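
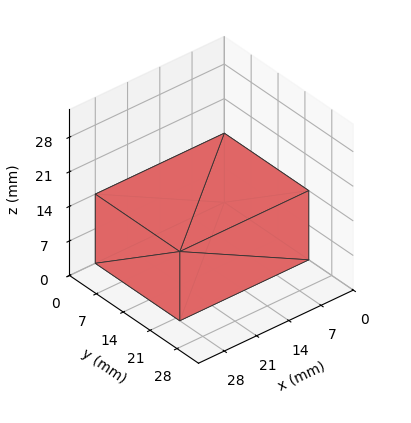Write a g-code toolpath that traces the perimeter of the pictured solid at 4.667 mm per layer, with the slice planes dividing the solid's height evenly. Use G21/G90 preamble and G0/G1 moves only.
Reading the render: the shape is a rectangular box, roughly 28 × 22 mm footprint and 14 mm tall (dimensions read to the nearest mm from the axis ticks). For the g-code, the solid's height is divided into equal slices at the stated Δz and each level perimeter traced with G1 moves after a G0 lift.

; perimeter-only toolpath
G21 ; units = mm
G90 ; absolute positioning
G28 ; home
; layer 1
G0 Z4.667
G0 X0.000 Y0.000
G1 X28.000 Y0.000
G1 X28.000 Y22.000
G1 X0.000 Y22.000
G1 X0.000 Y0.000
; layer 2
G0 Z9.333
G0 X0.000 Y0.000
G1 X28.000 Y0.000
G1 X28.000 Y22.000
G1 X0.000 Y22.000
G1 X0.000 Y0.000
; layer 3
G0 Z14.000
G0 X0.000 Y0.000
G1 X28.000 Y0.000
G1 X28.000 Y22.000
G1 X0.000 Y22.000
G1 X0.000 Y0.000
M2 ; end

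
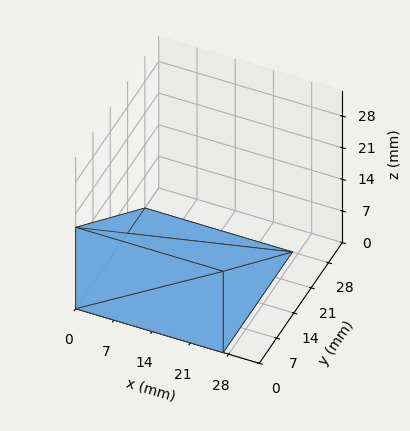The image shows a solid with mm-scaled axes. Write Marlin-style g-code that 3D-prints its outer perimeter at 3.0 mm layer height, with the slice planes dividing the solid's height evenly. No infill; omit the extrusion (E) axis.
Reading the render: the shape is a wedge (ramp): 27 × 28 mm base, rising to 18 mm along the y=0 edge and sloping linearly to z=0 at y=28 (dimensions read to the nearest mm from the axis ticks). For the g-code, the solid's height is divided into equal slices at the stated Δz and each level perimeter traced with G1 moves after a G0 lift.

; perimeter-only toolpath
G21 ; units = mm
G90 ; absolute positioning
G28 ; home
; layer 1
G0 Z3.0
G0 X0.0 Y0.0
G1 X27.0 Y0.0
G1 X27.0 Y23.3
G1 X0.0 Y23.3
G1 X0.0 Y0.0
; layer 2
G0 Z6.0
G0 X0.0 Y0.0
G1 X27.0 Y0.0
G1 X27.0 Y18.7
G1 X0.0 Y18.7
G1 X0.0 Y0.0
; layer 3
G0 Z9.0
G0 X0.0 Y0.0
G1 X27.0 Y0.0
G1 X27.0 Y14.0
G1 X0.0 Y14.0
G1 X0.0 Y0.0
; layer 4
G0 Z12.0
G0 X0.0 Y0.0
G1 X27.0 Y0.0
G1 X27.0 Y9.3
G1 X0.0 Y9.3
G1 X0.0 Y0.0
; layer 5
G0 Z15.0
G0 X0.0 Y0.0
G1 X27.0 Y0.0
G1 X27.0 Y4.7
G1 X0.0 Y4.7
G1 X0.0 Y0.0
M2 ; end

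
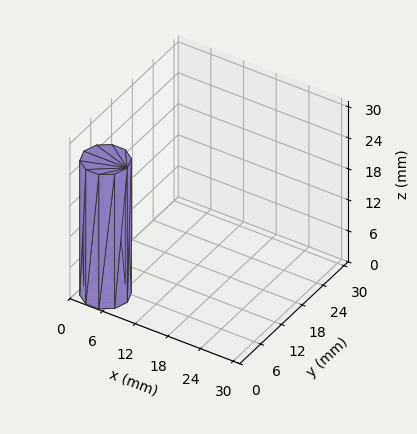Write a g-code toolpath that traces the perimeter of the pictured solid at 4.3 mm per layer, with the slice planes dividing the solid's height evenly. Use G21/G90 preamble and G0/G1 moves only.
Reading the render: the shape is a regular 10-sided prism (a cylinder approximated with 10 flat sides), circumscribed radius ≈ 4 mm, height ≈ 26 mm (dimensions read to the nearest mm from the axis ticks). For the g-code, the solid's height is divided into equal slices at the stated Δz and each level perimeter traced with G1 moves after a G0 lift.

; perimeter-only toolpath
G21 ; units = mm
G90 ; absolute positioning
G28 ; home
; layer 1
G0 Z4.3
G0 X8.0 Y4.0
G1 X7.2 Y6.4
G1 X5.2 Y7.8
G1 X2.8 Y7.8
G1 X0.8 Y6.4
G1 X0.0 Y4.0
G1 X0.8 Y1.6
G1 X2.8 Y0.2
G1 X5.2 Y0.2
G1 X7.2 Y1.6
G1 X8.0 Y4.0
; layer 2
G0 Z8.7
G0 X8.0 Y4.0
G1 X7.2 Y6.4
G1 X5.2 Y7.8
G1 X2.8 Y7.8
G1 X0.8 Y6.4
G1 X0.0 Y4.0
G1 X0.8 Y1.6
G1 X2.8 Y0.2
G1 X5.2 Y0.2
G1 X7.2 Y1.6
G1 X8.0 Y4.0
; layer 3
G0 Z13.0
G0 X8.0 Y4.0
G1 X7.2 Y6.4
G1 X5.2 Y7.8
G1 X2.8 Y7.8
G1 X0.8 Y6.4
G1 X0.0 Y4.0
G1 X0.8 Y1.6
G1 X2.8 Y0.2
G1 X5.2 Y0.2
G1 X7.2 Y1.6
G1 X8.0 Y4.0
; layer 4
G0 Z17.3
G0 X8.0 Y4.0
G1 X7.2 Y6.4
G1 X5.2 Y7.8
G1 X2.8 Y7.8
G1 X0.8 Y6.4
G1 X0.0 Y4.0
G1 X0.8 Y1.6
G1 X2.8 Y0.2
G1 X5.2 Y0.2
G1 X7.2 Y1.6
G1 X8.0 Y4.0
; layer 5
G0 Z21.7
G0 X8.0 Y4.0
G1 X7.2 Y6.4
G1 X5.2 Y7.8
G1 X2.8 Y7.8
G1 X0.8 Y6.4
G1 X0.0 Y4.0
G1 X0.8 Y1.6
G1 X2.8 Y0.2
G1 X5.2 Y0.2
G1 X7.2 Y1.6
G1 X8.0 Y4.0
; layer 6
G0 Z26.0
G0 X8.0 Y4.0
G1 X7.2 Y6.4
G1 X5.2 Y7.8
G1 X2.8 Y7.8
G1 X0.8 Y6.4
G1 X0.0 Y4.0
G1 X0.8 Y1.6
G1 X2.8 Y0.2
G1 X5.2 Y0.2
G1 X7.2 Y1.6
G1 X8.0 Y4.0
M2 ; end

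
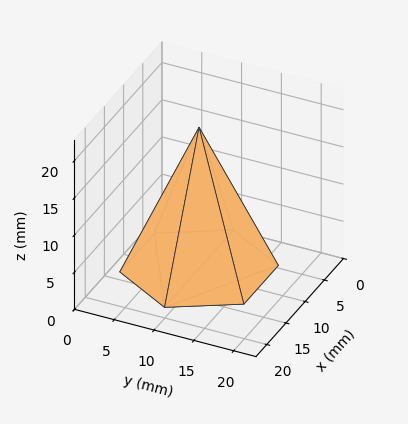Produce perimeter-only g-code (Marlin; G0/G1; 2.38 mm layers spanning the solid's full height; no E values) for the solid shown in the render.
Reading the render: the shape is a regular 6-sided pyramid, base circumscribed radius ≈ 9 mm, apex at z ≈ 19 mm (dimensions read to the nearest mm from the axis ticks). For the g-code, the solid's height is divided into equal slices at the stated Δz and each level perimeter traced with G1 moves after a G0 lift.

; perimeter-only toolpath
G21 ; units = mm
G90 ; absolute positioning
G28 ; home
; layer 1
G0 Z2.38
G0 X16.88 Y9.00
G1 X12.94 Y15.82
G1 X5.06 Y15.82
G1 X1.12 Y9.00
G1 X5.06 Y2.18
G1 X12.94 Y2.18
G1 X16.88 Y9.00
; layer 2
G0 Z4.75
G0 X15.75 Y9.00
G1 X12.38 Y14.84
G1 X5.62 Y14.84
G1 X2.25 Y9.00
G1 X5.62 Y3.16
G1 X12.38 Y3.16
G1 X15.75 Y9.00
; layer 3
G0 Z7.12
G0 X14.62 Y9.00
G1 X11.81 Y13.87
G1 X6.19 Y13.87
G1 X3.38 Y9.00
G1 X6.19 Y4.13
G1 X11.81 Y4.13
G1 X14.62 Y9.00
; layer 4
G0 Z9.50
G0 X13.50 Y9.00
G1 X11.25 Y12.89
G1 X6.75 Y12.89
G1 X4.50 Y9.00
G1 X6.75 Y5.11
G1 X11.25 Y5.11
G1 X13.50 Y9.00
; layer 5
G0 Z11.88
G0 X12.38 Y9.00
G1 X10.69 Y11.92
G1 X7.31 Y11.92
G1 X5.62 Y9.00
G1 X7.31 Y6.08
G1 X10.69 Y6.08
G1 X12.38 Y9.00
; layer 6
G0 Z14.25
G0 X11.25 Y9.00
G1 X10.12 Y10.95
G1 X7.88 Y10.95
G1 X6.75 Y9.00
G1 X7.88 Y7.05
G1 X10.12 Y7.05
G1 X11.25 Y9.00
; layer 7
G0 Z16.62
G0 X10.12 Y9.00
G1 X9.56 Y9.97
G1 X8.44 Y9.97
G1 X7.88 Y9.00
G1 X8.44 Y8.03
G1 X9.56 Y8.03
G1 X10.12 Y9.00
M2 ; end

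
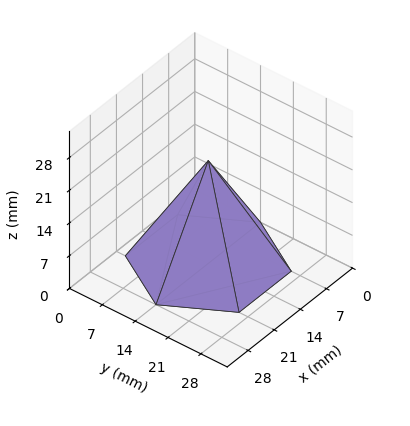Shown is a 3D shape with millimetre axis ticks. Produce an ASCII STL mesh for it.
Reading the render: the shape is a regular 6-sided pyramid, base circumscribed radius ≈ 14 mm, apex at z ≈ 22 mm (dimensions read to the nearest mm from the axis ticks). For the STL, each face is triangulated and given an outward normal.

solid part
  facet normal 0.0000 0.0000 -1.0000
    outer loop
      vertex 7.0 26.1 0.0
      vertex 21.0 26.1 0.0
      vertex 28.0 14.0 0.0
    endloop
  endfacet
  facet normal 0.0000 0.0000 -1.0000
    outer loop
      vertex 0.0 14.0 0.0
      vertex 7.0 26.1 0.0
      vertex 28.0 14.0 0.0
    endloop
  endfacet
  facet normal 0.0000 0.0000 -1.0000
    outer loop
      vertex 7.0 1.9 0.0
      vertex 0.0 14.0 0.0
      vertex 28.0 14.0 0.0
    endloop
  endfacet
  facet normal 0.0000 0.0000 -1.0000
    outer loop
      vertex 21.0 1.9 0.0
      vertex 7.0 1.9 0.0
      vertex 28.0 14.0 0.0
    endloop
  endfacet
  facet normal 0.7582 0.4386 0.4825
    outer loop
      vertex 28.0 14.0 0.0
      vertex 21.0 26.1 0.0
      vertex 14.0 14.0 22.0
    endloop
  endfacet
  facet normal 0.0000 0.8762 0.4819
    outer loop
      vertex 21.0 26.1 0.0
      vertex 7.0 26.1 0.0
      vertex 14.0 14.0 22.0
    endloop
  endfacet
  facet normal -0.7582 0.4386 0.4825
    outer loop
      vertex 7.0 26.1 0.0
      vertex 0.0 14.0 0.0
      vertex 14.0 14.0 22.0
    endloop
  endfacet
  facet normal -0.7582 -0.4386 0.4825
    outer loop
      vertex 0.0 14.0 0.0
      vertex 7.0 1.9 0.0
      vertex 14.0 14.0 22.0
    endloop
  endfacet
  facet normal 0.0000 -0.8762 0.4819
    outer loop
      vertex 7.0 1.9 0.0
      vertex 21.0 1.9 0.0
      vertex 14.0 14.0 22.0
    endloop
  endfacet
  facet normal 0.7582 -0.4386 0.4825
    outer loop
      vertex 21.0 1.9 0.0
      vertex 28.0 14.0 0.0
      vertex 14.0 14.0 22.0
    endloop
  endfacet
endsolid part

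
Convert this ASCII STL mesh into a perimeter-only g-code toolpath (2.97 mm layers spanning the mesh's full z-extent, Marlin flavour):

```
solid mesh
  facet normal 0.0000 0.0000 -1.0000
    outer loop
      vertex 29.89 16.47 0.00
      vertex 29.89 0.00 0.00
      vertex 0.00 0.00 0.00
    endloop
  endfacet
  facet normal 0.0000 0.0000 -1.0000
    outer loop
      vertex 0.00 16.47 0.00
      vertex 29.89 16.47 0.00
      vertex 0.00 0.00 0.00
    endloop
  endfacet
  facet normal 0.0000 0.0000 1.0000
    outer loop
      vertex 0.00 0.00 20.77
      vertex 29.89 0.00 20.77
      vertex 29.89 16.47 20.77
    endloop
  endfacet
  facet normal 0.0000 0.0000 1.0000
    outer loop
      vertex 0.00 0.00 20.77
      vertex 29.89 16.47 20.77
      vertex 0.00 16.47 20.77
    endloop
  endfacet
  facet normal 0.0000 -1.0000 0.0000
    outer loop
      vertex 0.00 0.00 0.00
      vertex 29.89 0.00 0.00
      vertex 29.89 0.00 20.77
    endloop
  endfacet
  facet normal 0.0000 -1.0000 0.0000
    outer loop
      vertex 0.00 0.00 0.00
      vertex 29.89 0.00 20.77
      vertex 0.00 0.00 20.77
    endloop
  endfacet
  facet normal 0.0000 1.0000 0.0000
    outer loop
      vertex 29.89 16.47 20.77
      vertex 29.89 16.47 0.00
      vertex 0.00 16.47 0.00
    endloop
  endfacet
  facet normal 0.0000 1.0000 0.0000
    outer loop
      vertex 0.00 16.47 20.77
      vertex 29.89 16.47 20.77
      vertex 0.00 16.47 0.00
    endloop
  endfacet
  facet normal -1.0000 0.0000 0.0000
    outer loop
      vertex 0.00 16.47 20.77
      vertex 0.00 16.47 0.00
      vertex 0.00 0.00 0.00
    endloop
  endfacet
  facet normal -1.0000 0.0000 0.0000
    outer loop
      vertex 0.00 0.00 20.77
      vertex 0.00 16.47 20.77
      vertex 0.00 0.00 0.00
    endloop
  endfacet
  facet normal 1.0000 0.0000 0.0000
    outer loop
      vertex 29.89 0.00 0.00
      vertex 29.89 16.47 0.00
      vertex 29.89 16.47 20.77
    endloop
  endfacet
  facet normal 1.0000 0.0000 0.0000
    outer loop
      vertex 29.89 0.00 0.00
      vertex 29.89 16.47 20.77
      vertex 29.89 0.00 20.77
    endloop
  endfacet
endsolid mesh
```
; perimeter-only toolpath
G21 ; units = mm
G90 ; absolute positioning
G28 ; home
; layer 1
G0 Z2.97
G0 X0.00 Y0.00
G1 X29.89 Y0.00
G1 X29.89 Y16.47
G1 X0.00 Y16.47
G1 X0.00 Y0.00
; layer 2
G0 Z5.93
G0 X0.00 Y0.00
G1 X29.89 Y0.00
G1 X29.89 Y16.47
G1 X0.00 Y16.47
G1 X0.00 Y0.00
; layer 3
G0 Z8.90
G0 X0.00 Y0.00
G1 X29.89 Y0.00
G1 X29.89 Y16.47
G1 X0.00 Y16.47
G1 X0.00 Y0.00
; layer 4
G0 Z11.87
G0 X0.00 Y0.00
G1 X29.89 Y0.00
G1 X29.89 Y16.47
G1 X0.00 Y16.47
G1 X0.00 Y0.00
; layer 5
G0 Z14.84
G0 X0.00 Y0.00
G1 X29.89 Y0.00
G1 X29.89 Y16.47
G1 X0.00 Y16.47
G1 X0.00 Y0.00
; layer 6
G0 Z17.80
G0 X0.00 Y0.00
G1 X29.89 Y0.00
G1 X29.89 Y16.47
G1 X0.00 Y16.47
G1 X0.00 Y0.00
; layer 7
G0 Z20.77
G0 X0.00 Y0.00
G1 X29.89 Y0.00
G1 X29.89 Y16.47
G1 X0.00 Y16.47
G1 X0.00 Y0.00
M2 ; end

The solid is a rectangular box, roughly 29.9 × 16.5 mm footprint and 20.8 mm tall. Slicing at Δz = 2.97 mm — 7 equal slices spanning the solid's height, so layer i sits at z = i·h/7 — gives 7 non-empty perimeters. Each is a 4-segment closed polygon; G0 lifts to the layer z and rapids to the start vertex, then G1 traces the edges.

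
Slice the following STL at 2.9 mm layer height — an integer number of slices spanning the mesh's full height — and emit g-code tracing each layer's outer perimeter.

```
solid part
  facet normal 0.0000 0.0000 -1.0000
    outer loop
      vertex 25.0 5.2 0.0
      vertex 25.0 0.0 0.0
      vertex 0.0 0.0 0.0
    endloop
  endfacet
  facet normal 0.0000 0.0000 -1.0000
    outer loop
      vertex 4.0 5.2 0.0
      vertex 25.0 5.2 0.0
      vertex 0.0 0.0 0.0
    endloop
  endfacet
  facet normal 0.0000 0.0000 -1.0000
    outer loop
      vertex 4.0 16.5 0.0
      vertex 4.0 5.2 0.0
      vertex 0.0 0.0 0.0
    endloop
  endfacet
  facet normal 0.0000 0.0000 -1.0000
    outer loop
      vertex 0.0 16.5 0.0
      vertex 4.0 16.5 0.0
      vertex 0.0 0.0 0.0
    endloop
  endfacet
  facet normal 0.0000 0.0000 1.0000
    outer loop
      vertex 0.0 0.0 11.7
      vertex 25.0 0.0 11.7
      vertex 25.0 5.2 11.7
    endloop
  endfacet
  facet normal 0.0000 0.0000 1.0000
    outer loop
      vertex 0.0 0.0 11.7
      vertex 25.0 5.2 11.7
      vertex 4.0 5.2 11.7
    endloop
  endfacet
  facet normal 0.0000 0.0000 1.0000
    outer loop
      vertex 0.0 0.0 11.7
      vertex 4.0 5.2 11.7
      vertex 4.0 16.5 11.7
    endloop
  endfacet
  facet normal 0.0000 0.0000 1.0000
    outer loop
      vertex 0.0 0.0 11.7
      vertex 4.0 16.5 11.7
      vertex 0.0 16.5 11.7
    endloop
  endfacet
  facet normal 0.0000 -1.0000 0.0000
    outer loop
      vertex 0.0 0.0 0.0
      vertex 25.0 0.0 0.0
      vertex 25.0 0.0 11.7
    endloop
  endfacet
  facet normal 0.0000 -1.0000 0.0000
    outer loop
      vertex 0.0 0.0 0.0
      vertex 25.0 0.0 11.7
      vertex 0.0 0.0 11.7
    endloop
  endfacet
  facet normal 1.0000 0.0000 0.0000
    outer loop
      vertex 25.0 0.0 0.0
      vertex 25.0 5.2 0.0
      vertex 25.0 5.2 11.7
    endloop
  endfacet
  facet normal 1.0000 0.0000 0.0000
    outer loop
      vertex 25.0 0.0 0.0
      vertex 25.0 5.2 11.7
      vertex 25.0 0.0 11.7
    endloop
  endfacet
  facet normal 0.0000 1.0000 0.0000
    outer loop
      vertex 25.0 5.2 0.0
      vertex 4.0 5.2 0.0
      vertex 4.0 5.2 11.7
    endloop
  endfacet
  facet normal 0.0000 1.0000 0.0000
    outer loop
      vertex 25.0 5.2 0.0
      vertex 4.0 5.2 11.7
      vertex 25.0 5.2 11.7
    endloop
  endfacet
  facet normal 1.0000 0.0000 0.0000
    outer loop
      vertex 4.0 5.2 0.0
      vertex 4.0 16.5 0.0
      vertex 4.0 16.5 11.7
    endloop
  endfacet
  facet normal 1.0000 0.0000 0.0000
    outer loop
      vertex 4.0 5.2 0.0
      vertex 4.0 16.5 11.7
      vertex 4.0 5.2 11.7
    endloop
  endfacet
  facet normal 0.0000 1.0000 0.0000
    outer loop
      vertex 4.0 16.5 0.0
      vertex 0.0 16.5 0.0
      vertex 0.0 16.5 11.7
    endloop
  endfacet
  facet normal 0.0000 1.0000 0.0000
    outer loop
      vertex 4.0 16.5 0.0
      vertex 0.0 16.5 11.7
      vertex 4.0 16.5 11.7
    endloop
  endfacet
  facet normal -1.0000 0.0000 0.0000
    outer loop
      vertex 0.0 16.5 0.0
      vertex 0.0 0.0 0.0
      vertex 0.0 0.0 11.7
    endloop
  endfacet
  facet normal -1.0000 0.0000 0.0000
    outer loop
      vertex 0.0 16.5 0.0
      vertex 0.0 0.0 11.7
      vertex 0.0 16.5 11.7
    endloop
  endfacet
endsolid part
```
; perimeter-only toolpath
G21 ; units = mm
G90 ; absolute positioning
G28 ; home
; layer 1
G0 Z2.9
G0 X0.0 Y0.0
G1 X25.0 Y0.0
G1 X25.0 Y5.2
G1 X4.0 Y5.2
G1 X4.0 Y16.5
G1 X0.0 Y16.5
G1 X0.0 Y0.0
; layer 2
G0 Z5.8
G0 X0.0 Y0.0
G1 X25.0 Y0.0
G1 X25.0 Y5.2
G1 X4.0 Y5.2
G1 X4.0 Y16.5
G1 X0.0 Y16.5
G1 X0.0 Y0.0
; layer 3
G0 Z8.8
G0 X0.0 Y0.0
G1 X25.0 Y0.0
G1 X25.0 Y5.2
G1 X4.0 Y5.2
G1 X4.0 Y16.5
G1 X0.0 Y16.5
G1 X0.0 Y0.0
; layer 4
G0 Z11.7
G0 X0.0 Y0.0
G1 X25.0 Y0.0
G1 X25.0 Y5.2
G1 X4.0 Y5.2
G1 X4.0 Y16.5
G1 X0.0 Y16.5
G1 X0.0 Y0.0
M2 ; end

The solid is an L-shaped prism: outer 25 × 16.5 mm, arm thicknesses ≈ 5.2 mm (horizontal) and 4 mm (vertical), extruded 11.7 mm in z. Slicing at Δz = 2.9 mm — 4 equal slices spanning the solid's height, so layer i sits at z = i·h/4 — gives 4 non-empty perimeters. Each is a 6-segment closed polygon; G0 lifts to the layer z and rapids to the start vertex, then G1 traces the edges.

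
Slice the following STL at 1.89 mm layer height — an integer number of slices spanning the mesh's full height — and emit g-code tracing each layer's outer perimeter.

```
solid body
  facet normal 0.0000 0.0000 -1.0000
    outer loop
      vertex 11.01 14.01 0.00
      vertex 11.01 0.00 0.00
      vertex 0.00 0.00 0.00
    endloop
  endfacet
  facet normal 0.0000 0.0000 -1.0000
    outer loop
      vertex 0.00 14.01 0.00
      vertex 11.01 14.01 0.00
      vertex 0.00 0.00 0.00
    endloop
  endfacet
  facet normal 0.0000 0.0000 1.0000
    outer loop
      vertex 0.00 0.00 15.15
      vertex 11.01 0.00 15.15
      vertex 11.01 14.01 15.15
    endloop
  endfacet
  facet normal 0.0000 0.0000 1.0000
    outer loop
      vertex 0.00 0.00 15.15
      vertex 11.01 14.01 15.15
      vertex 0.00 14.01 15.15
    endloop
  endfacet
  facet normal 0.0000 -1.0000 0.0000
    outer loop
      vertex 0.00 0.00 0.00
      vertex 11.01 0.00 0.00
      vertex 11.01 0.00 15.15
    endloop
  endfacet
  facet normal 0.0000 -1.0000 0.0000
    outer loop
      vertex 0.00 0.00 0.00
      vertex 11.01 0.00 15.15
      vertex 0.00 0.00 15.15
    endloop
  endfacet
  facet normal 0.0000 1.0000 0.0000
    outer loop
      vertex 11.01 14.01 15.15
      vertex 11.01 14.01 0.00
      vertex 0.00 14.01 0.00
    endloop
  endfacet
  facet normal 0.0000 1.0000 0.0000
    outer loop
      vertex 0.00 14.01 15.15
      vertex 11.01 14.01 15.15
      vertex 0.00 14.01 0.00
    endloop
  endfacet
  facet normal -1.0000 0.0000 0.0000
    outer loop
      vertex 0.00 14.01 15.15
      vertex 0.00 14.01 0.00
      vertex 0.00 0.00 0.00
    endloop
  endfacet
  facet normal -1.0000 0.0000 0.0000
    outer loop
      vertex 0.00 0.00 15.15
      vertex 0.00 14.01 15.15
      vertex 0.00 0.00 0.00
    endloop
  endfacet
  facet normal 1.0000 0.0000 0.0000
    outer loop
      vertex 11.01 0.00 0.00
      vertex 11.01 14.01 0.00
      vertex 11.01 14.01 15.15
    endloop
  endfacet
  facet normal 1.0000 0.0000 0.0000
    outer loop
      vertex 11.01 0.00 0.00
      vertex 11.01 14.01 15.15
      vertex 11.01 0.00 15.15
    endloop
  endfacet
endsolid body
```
; perimeter-only toolpath
G21 ; units = mm
G90 ; absolute positioning
G28 ; home
; layer 1
G0 Z1.89
G0 X0.00 Y0.00
G1 X11.01 Y0.00
G1 X11.01 Y14.01
G1 X0.00 Y14.01
G1 X0.00 Y0.00
; layer 2
G0 Z3.79
G0 X0.00 Y0.00
G1 X11.01 Y0.00
G1 X11.01 Y14.01
G1 X0.00 Y14.01
G1 X0.00 Y0.00
; layer 3
G0 Z5.68
G0 X0.00 Y0.00
G1 X11.01 Y0.00
G1 X11.01 Y14.01
G1 X0.00 Y14.01
G1 X0.00 Y0.00
; layer 4
G0 Z7.58
G0 X0.00 Y0.00
G1 X11.01 Y0.00
G1 X11.01 Y14.01
G1 X0.00 Y14.01
G1 X0.00 Y0.00
; layer 5
G0 Z9.47
G0 X0.00 Y0.00
G1 X11.01 Y0.00
G1 X11.01 Y14.01
G1 X0.00 Y14.01
G1 X0.00 Y0.00
; layer 6
G0 Z11.36
G0 X0.00 Y0.00
G1 X11.01 Y0.00
G1 X11.01 Y14.01
G1 X0.00 Y14.01
G1 X0.00 Y0.00
; layer 7
G0 Z13.26
G0 X0.00 Y0.00
G1 X11.01 Y0.00
G1 X11.01 Y14.01
G1 X0.00 Y14.01
G1 X0.00 Y0.00
; layer 8
G0 Z15.15
G0 X0.00 Y0.00
G1 X11.01 Y0.00
G1 X11.01 Y14.01
G1 X0.00 Y14.01
G1 X0.00 Y0.00
M2 ; end

The solid is a rectangular box, roughly 11 × 14 mm footprint and 15.2 mm tall. Slicing at Δz = 1.89 mm — 8 equal slices spanning the solid's height, so layer i sits at z = i·h/8 — gives 8 non-empty perimeters. Each is a 4-segment closed polygon; G0 lifts to the layer z and rapids to the start vertex, then G1 traces the edges.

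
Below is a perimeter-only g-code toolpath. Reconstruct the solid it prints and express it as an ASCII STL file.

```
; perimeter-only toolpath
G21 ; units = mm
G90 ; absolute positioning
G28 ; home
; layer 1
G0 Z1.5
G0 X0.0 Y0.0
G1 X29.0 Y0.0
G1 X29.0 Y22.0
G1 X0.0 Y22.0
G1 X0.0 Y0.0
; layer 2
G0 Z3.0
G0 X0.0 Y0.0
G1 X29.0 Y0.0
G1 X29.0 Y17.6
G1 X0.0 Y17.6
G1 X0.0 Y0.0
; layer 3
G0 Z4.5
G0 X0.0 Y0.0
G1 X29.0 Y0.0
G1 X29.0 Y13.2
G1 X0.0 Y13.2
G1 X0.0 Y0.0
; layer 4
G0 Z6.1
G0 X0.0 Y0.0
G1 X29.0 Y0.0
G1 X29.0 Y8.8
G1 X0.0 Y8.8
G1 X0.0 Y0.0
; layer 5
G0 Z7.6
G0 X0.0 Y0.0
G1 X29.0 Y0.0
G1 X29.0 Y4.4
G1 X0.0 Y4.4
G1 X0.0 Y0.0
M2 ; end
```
solid part
  facet normal 0.0000 0.0000 -1.0000
    outer loop
      vertex 29.0 26.4 0.0
      vertex 29.0 0.0 0.0
      vertex 0.0 0.0 0.0
    endloop
  endfacet
  facet normal 0.0000 0.0000 -1.0000
    outer loop
      vertex 0.0 26.4 0.0
      vertex 29.0 26.4 0.0
      vertex 0.0 0.0 0.0
    endloop
  endfacet
  facet normal 0.0000 -1.0000 0.0000
    outer loop
      vertex 0.0 0.0 0.0
      vertex 29.0 0.0 0.0
      vertex 29.0 0.0 9.1
    endloop
  endfacet
  facet normal 0.0000 -1.0000 0.0000
    outer loop
      vertex 0.0 0.0 0.0
      vertex 29.0 0.0 9.1
      vertex 0.0 0.0 9.1
    endloop
  endfacet
  facet normal 0.0000 0.3259 0.9454
    outer loop
      vertex 0.0 0.0 9.1
      vertex 29.0 0.0 9.1
      vertex 29.0 26.4 0.0
    endloop
  endfacet
  facet normal 0.0000 0.3259 0.9454
    outer loop
      vertex 0.0 0.0 9.1
      vertex 29.0 26.4 0.0
      vertex 0.0 26.4 0.0
    endloop
  endfacet
  facet normal -1.0000 0.0000 0.0000
    outer loop
      vertex 0.0 0.0 9.1
      vertex 0.0 26.4 0.0
      vertex 0.0 0.0 0.0
    endloop
  endfacet
  facet normal 1.0000 0.0000 0.0000
    outer loop
      vertex 29.0 0.0 0.0
      vertex 29.0 26.4 0.0
      vertex 29.0 0.0 9.1
    endloop
  endfacet
endsolid part

The G0 Z moves step by Δz≈1.5 mm. The G1 loops shrink linearly with z, so the solid tapers from its base footprint up to z≈9.1. Closing with a flat bottom cap and the tapered top and triangulating gives 8 facets — a wedge (ramp): 29 × 26.4 mm base, rising to 9.1 mm along the y=0 edge and sloping linearly to z=0 at y=26.4.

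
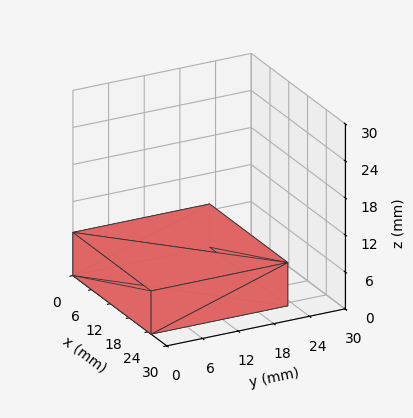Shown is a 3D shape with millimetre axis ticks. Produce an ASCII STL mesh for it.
Reading the render: the shape is a rectangular box, roughly 25 × 23 mm footprint and 7 mm tall (dimensions read to the nearest mm from the axis ticks). For the STL, each face is triangulated and given an outward normal.

solid part
  facet normal 0.0000 0.0000 -1.0000
    outer loop
      vertex 25.0 23.0 0.0
      vertex 25.0 0.0 0.0
      vertex 0.0 0.0 0.0
    endloop
  endfacet
  facet normal 0.0000 0.0000 -1.0000
    outer loop
      vertex 0.0 23.0 0.0
      vertex 25.0 23.0 0.0
      vertex 0.0 0.0 0.0
    endloop
  endfacet
  facet normal 0.0000 0.0000 1.0000
    outer loop
      vertex 0.0 0.0 7.0
      vertex 25.0 0.0 7.0
      vertex 25.0 23.0 7.0
    endloop
  endfacet
  facet normal 0.0000 0.0000 1.0000
    outer loop
      vertex 0.0 0.0 7.0
      vertex 25.0 23.0 7.0
      vertex 0.0 23.0 7.0
    endloop
  endfacet
  facet normal 0.0000 -1.0000 0.0000
    outer loop
      vertex 0.0 0.0 0.0
      vertex 25.0 0.0 0.0
      vertex 25.0 0.0 7.0
    endloop
  endfacet
  facet normal 0.0000 -1.0000 0.0000
    outer loop
      vertex 0.0 0.0 0.0
      vertex 25.0 0.0 7.0
      vertex 0.0 0.0 7.0
    endloop
  endfacet
  facet normal 0.0000 1.0000 0.0000
    outer loop
      vertex 25.0 23.0 7.0
      vertex 25.0 23.0 0.0
      vertex 0.0 23.0 0.0
    endloop
  endfacet
  facet normal 0.0000 1.0000 0.0000
    outer loop
      vertex 0.0 23.0 7.0
      vertex 25.0 23.0 7.0
      vertex 0.0 23.0 0.0
    endloop
  endfacet
  facet normal -1.0000 0.0000 0.0000
    outer loop
      vertex 0.0 23.0 7.0
      vertex 0.0 23.0 0.0
      vertex 0.0 0.0 0.0
    endloop
  endfacet
  facet normal -1.0000 0.0000 0.0000
    outer loop
      vertex 0.0 0.0 7.0
      vertex 0.0 23.0 7.0
      vertex 0.0 0.0 0.0
    endloop
  endfacet
  facet normal 1.0000 0.0000 0.0000
    outer loop
      vertex 25.0 0.0 0.0
      vertex 25.0 23.0 0.0
      vertex 25.0 23.0 7.0
    endloop
  endfacet
  facet normal 1.0000 0.0000 0.0000
    outer loop
      vertex 25.0 0.0 0.0
      vertex 25.0 23.0 7.0
      vertex 25.0 0.0 7.0
    endloop
  endfacet
endsolid part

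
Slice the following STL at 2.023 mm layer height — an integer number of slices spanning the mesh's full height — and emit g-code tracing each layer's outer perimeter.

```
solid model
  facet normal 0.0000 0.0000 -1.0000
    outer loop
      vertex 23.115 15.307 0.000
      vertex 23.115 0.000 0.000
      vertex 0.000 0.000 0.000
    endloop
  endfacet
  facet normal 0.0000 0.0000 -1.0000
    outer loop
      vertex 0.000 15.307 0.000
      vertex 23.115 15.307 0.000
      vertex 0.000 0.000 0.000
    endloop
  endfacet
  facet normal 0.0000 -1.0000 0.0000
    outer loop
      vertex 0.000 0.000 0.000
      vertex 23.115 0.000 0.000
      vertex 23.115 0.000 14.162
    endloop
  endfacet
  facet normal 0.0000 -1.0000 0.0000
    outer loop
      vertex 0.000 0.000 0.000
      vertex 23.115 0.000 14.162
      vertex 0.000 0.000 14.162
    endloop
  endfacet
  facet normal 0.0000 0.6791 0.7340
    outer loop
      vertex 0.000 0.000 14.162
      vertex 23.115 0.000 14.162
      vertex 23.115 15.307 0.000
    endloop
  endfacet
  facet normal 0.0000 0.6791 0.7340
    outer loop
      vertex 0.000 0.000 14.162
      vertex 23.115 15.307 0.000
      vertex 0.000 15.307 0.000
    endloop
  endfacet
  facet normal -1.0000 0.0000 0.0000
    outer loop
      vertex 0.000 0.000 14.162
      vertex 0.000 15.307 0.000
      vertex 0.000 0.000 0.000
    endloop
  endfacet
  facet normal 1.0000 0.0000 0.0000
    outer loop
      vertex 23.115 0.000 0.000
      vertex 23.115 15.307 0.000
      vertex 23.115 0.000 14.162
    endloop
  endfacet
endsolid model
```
; perimeter-only toolpath
G21 ; units = mm
G90 ; absolute positioning
G28 ; home
; layer 1
G0 Z2.023
G0 X0.000 Y0.000
G1 X23.115 Y0.000
G1 X23.115 Y13.120
G1 X0.000 Y13.120
G1 X0.000 Y0.000
; layer 2
G0 Z4.046
G0 X0.000 Y0.000
G1 X23.115 Y0.000
G1 X23.115 Y10.934
G1 X0.000 Y10.934
G1 X0.000 Y0.000
; layer 3
G0 Z6.069
G0 X0.000 Y0.000
G1 X23.115 Y0.000
G1 X23.115 Y8.747
G1 X0.000 Y8.747
G1 X0.000 Y0.000
; layer 4
G0 Z8.093
G0 X0.000 Y0.000
G1 X23.115 Y0.000
G1 X23.115 Y6.560
G1 X0.000 Y6.560
G1 X0.000 Y0.000
; layer 5
G0 Z10.116
G0 X0.000 Y0.000
G1 X23.115 Y0.000
G1 X23.115 Y4.373
G1 X0.000 Y4.373
G1 X0.000 Y0.000
; layer 6
G0 Z12.139
G0 X0.000 Y0.000
G1 X23.115 Y0.000
G1 X23.115 Y2.187
G1 X0.000 Y2.187
G1 X0.000 Y0.000
M2 ; end

The solid is a wedge (ramp): 23.1 × 15.3 mm base, rising to 14.2 mm along the y=0 edge and sloping linearly to z=0 at y=15.3. Slicing at Δz = 2.023 mm — 7 equal slices spanning the solid's height, so layer i sits at z = i·h/7 — gives 6 non-empty perimeters. Each is a 4-segment closed polygon; G0 lifts to the layer z and rapids to the start vertex, then G1 traces the edges. The cross-section shrinks linearly with z (the slice at the apex is degenerate and omitted).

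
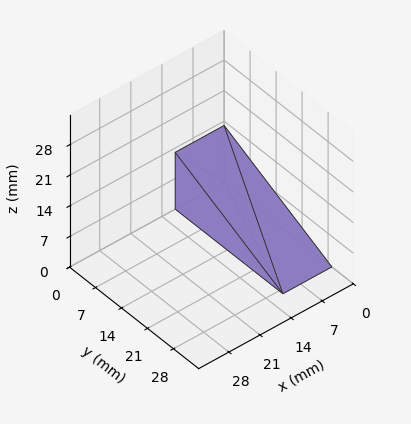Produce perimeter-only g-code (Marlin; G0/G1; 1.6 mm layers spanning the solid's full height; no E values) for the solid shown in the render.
Reading the render: the shape is a wedge (ramp): 11 × 29 mm base, rising to 13 mm along the y=0 edge and sloping linearly to z=0 at y=29 (dimensions read to the nearest mm from the axis ticks). For the g-code, the solid's height is divided into equal slices at the stated Δz and each level perimeter traced with G1 moves after a G0 lift.

; perimeter-only toolpath
G21 ; units = mm
G90 ; absolute positioning
G28 ; home
; layer 1
G0 Z1.6
G0 X0.0 Y0.0
G1 X11.0 Y0.0
G1 X11.0 Y25.4
G1 X0.0 Y25.4
G1 X0.0 Y0.0
; layer 2
G0 Z3.2
G0 X0.0 Y0.0
G1 X11.0 Y0.0
G1 X11.0 Y21.8
G1 X0.0 Y21.8
G1 X0.0 Y0.0
; layer 3
G0 Z4.9
G0 X0.0 Y0.0
G1 X11.0 Y0.0
G1 X11.0 Y18.1
G1 X0.0 Y18.1
G1 X0.0 Y0.0
; layer 4
G0 Z6.5
G0 X0.0 Y0.0
G1 X11.0 Y0.0
G1 X11.0 Y14.5
G1 X0.0 Y14.5
G1 X0.0 Y0.0
; layer 5
G0 Z8.1
G0 X0.0 Y0.0
G1 X11.0 Y0.0
G1 X11.0 Y10.9
G1 X0.0 Y10.9
G1 X0.0 Y0.0
; layer 6
G0 Z9.8
G0 X0.0 Y0.0
G1 X11.0 Y0.0
G1 X11.0 Y7.2
G1 X0.0 Y7.2
G1 X0.0 Y0.0
; layer 7
G0 Z11.4
G0 X0.0 Y0.0
G1 X11.0 Y0.0
G1 X11.0 Y3.6
G1 X0.0 Y3.6
G1 X0.0 Y0.0
M2 ; end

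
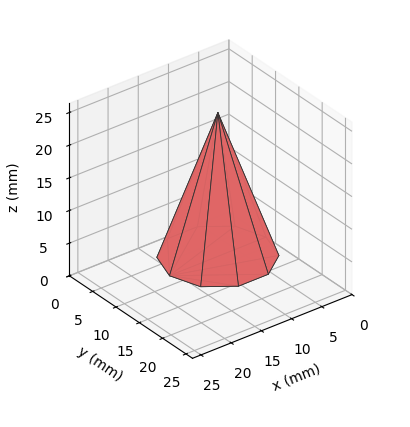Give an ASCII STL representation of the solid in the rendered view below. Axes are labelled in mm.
Reading the render: the shape is a regular 10-sided pyramid, base circumscribed radius ≈ 8 mm, apex at z ≈ 22 mm (dimensions read to the nearest mm from the axis ticks). For the STL, each face is triangulated and given an outward normal.

solid part
  facet normal 0.0000 0.0000 -1.0000
    outer loop
      vertex 10.47 15.61 0.00
      vertex 14.47 12.70 0.00
      vertex 16.00 8.00 0.00
    endloop
  endfacet
  facet normal 0.0000 0.0000 -1.0000
    outer loop
      vertex 5.53 15.61 0.00
      vertex 10.47 15.61 0.00
      vertex 16.00 8.00 0.00
    endloop
  endfacet
  facet normal 0.0000 0.0000 -1.0000
    outer loop
      vertex 1.53 12.70 0.00
      vertex 5.53 15.61 0.00
      vertex 16.00 8.00 0.00
    endloop
  endfacet
  facet normal 0.0000 0.0000 -1.0000
    outer loop
      vertex 0.00 8.00 0.00
      vertex 1.53 12.70 0.00
      vertex 16.00 8.00 0.00
    endloop
  endfacet
  facet normal 0.0000 0.0000 -1.0000
    outer loop
      vertex 1.53 3.30 0.00
      vertex 0.00 8.00 0.00
      vertex 16.00 8.00 0.00
    endloop
  endfacet
  facet normal 0.0000 0.0000 -1.0000
    outer loop
      vertex 5.53 0.39 0.00
      vertex 1.53 3.30 0.00
      vertex 16.00 8.00 0.00
    endloop
  endfacet
  facet normal 0.0000 0.0000 -1.0000
    outer loop
      vertex 10.47 0.39 0.00
      vertex 5.53 0.39 0.00
      vertex 16.00 8.00 0.00
    endloop
  endfacet
  facet normal 0.0000 0.0000 -1.0000
    outer loop
      vertex 14.47 3.30 0.00
      vertex 10.47 0.39 0.00
      vertex 16.00 8.00 0.00
    endloop
  endfacet
  facet normal 0.8987 0.2925 0.3268
    outer loop
      vertex 16.00 8.00 0.00
      vertex 14.47 12.70 0.00
      vertex 8.00 8.00 22.00
    endloop
  endfacet
  facet normal 0.5560 0.7643 0.3268
    outer loop
      vertex 14.47 12.70 0.00
      vertex 10.47 15.61 0.00
      vertex 8.00 8.00 22.00
    endloop
  endfacet
  facet normal 0.0000 0.9451 0.3269
    outer loop
      vertex 10.47 15.61 0.00
      vertex 5.53 15.61 0.00
      vertex 8.00 8.00 22.00
    endloop
  endfacet
  facet normal -0.5560 0.7643 0.3268
    outer loop
      vertex 5.53 15.61 0.00
      vertex 1.53 12.70 0.00
      vertex 8.00 8.00 22.00
    endloop
  endfacet
  facet normal -0.8987 0.2925 0.3268
    outer loop
      vertex 1.53 12.70 0.00
      vertex 0.00 8.00 0.00
      vertex 8.00 8.00 22.00
    endloop
  endfacet
  facet normal -0.8987 -0.2925 0.3268
    outer loop
      vertex 0.00 8.00 0.00
      vertex 1.53 3.30 0.00
      vertex 8.00 8.00 22.00
    endloop
  endfacet
  facet normal -0.5560 -0.7643 0.3268
    outer loop
      vertex 1.53 3.30 0.00
      vertex 5.53 0.39 0.00
      vertex 8.00 8.00 22.00
    endloop
  endfacet
  facet normal 0.0000 -0.9451 0.3269
    outer loop
      vertex 5.53 0.39 0.00
      vertex 10.47 0.39 0.00
      vertex 8.00 8.00 22.00
    endloop
  endfacet
  facet normal 0.5560 -0.7643 0.3268
    outer loop
      vertex 10.47 0.39 0.00
      vertex 14.47 3.30 0.00
      vertex 8.00 8.00 22.00
    endloop
  endfacet
  facet normal 0.8987 -0.2925 0.3268
    outer loop
      vertex 14.47 3.30 0.00
      vertex 16.00 8.00 0.00
      vertex 8.00 8.00 22.00
    endloop
  endfacet
endsolid part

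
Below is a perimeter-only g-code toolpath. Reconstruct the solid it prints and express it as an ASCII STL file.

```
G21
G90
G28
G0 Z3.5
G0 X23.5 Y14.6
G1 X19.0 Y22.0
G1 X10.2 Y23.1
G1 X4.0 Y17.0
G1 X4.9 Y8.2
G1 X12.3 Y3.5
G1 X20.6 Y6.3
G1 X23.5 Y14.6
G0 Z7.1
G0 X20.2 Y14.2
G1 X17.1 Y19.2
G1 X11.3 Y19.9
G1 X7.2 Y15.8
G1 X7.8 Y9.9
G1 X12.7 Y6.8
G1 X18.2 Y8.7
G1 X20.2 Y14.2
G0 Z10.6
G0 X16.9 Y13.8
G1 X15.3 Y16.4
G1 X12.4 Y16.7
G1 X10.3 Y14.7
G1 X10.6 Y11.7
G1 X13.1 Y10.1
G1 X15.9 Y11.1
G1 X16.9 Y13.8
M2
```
solid part
  facet normal 0.0000 0.0000 -1.0000
    outer loop
      vertex 9.1 26.3 0.0
      vertex 20.8 24.9 0.0
      vertex 26.9 14.9 0.0
    endloop
  endfacet
  facet normal 0.0000 0.0000 -1.0000
    outer loop
      vertex 0.8 18.1 0.0
      vertex 9.1 26.3 0.0
      vertex 26.9 14.9 0.0
    endloop
  endfacet
  facet normal 0.0000 0.0000 -1.0000
    outer loop
      vertex 2.0 6.4 0.0
      vertex 0.8 18.1 0.0
      vertex 26.9 14.9 0.0
    endloop
  endfacet
  facet normal 0.0000 0.0000 -1.0000
    outer loop
      vertex 11.9 0.1 0.0
      vertex 2.0 6.4 0.0
      vertex 26.9 14.9 0.0
    endloop
  endfacet
  facet normal 0.0000 0.0000 -1.0000
    outer loop
      vertex 23.0 3.9 0.0
      vertex 11.9 0.1 0.0
      vertex 26.9 14.9 0.0
    endloop
  endfacet
  facet normal 0.6482 0.3954 0.6507
    outer loop
      vertex 26.9 14.9 0.0
      vertex 20.8 24.9 0.0
      vertex 13.5 13.5 14.2
    endloop
  endfacet
  facet normal 0.0902 0.7535 0.6513
    outer loop
      vertex 20.8 24.9 0.0
      vertex 9.1 26.3 0.0
      vertex 13.5 13.5 14.2
    endloop
  endfacet
  facet normal -0.5331 0.5396 0.6516
    outer loop
      vertex 9.1 26.3 0.0
      vertex 0.8 18.1 0.0
      vertex 13.5 13.5 14.2
    endloop
  endfacet
  facet normal -0.7555 -0.0775 0.6506
    outer loop
      vertex 0.8 18.1 0.0
      vertex 2.0 6.4 0.0
      vertex 13.5 13.5 14.2
    endloop
  endfacet
  facet normal -0.4077 -0.6407 0.6506
    outer loop
      vertex 2.0 6.4 0.0
      vertex 11.9 0.1 0.0
      vertex 13.5 13.5 14.2
    endloop
  endfacet
  facet normal 0.2460 -0.7186 0.6504
    outer loop
      vertex 11.9 0.1 0.0
      vertex 23.0 3.9 0.0
      vertex 13.5 13.5 14.2
    endloop
  endfacet
  facet normal 0.7158 -0.2538 0.6505
    outer loop
      vertex 23.0 3.9 0.0
      vertex 26.9 14.9 0.0
      vertex 13.5 13.5 14.2
    endloop
  endfacet
endsolid part

The G0 Z moves step by Δz≈3.5 mm. The G1 loops shrink linearly with z, so the solid tapers from its base footprint up to z≈14.2. Closing with a flat bottom cap and the tapered top and triangulating gives 12 facets — a regular 7-sided pyramid, base circumscribed radius ≈ 13.5 mm, apex at z ≈ 14.2 mm.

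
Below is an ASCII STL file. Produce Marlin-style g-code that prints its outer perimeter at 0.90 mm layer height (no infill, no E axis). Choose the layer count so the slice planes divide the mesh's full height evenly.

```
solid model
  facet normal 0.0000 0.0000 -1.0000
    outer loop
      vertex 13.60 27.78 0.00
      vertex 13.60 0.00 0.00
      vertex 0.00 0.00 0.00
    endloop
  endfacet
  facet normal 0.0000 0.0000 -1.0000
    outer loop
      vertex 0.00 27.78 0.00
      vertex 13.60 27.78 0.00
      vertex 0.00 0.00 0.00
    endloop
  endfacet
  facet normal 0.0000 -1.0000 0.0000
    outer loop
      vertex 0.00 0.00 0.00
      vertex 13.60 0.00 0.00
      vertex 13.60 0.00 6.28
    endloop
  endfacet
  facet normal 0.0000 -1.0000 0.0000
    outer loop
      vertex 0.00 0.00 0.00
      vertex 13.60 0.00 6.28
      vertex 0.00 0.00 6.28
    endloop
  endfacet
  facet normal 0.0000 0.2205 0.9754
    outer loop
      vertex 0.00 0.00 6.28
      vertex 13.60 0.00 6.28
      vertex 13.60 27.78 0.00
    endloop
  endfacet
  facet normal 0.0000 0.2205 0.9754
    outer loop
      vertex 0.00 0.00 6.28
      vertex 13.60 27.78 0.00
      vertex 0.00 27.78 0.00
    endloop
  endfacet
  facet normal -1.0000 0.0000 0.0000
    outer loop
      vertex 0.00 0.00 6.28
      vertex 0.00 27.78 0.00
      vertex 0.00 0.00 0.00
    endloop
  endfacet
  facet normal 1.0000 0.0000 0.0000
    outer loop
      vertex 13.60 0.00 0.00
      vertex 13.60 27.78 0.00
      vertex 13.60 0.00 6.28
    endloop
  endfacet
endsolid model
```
; perimeter-only toolpath
G21 ; units = mm
G90 ; absolute positioning
G28 ; home
; layer 1
G0 Z0.90
G0 X0.00 Y0.00
G1 X13.60 Y0.00
G1 X13.60 Y23.81
G1 X0.00 Y23.81
G1 X0.00 Y0.00
; layer 2
G0 Z1.79
G0 X0.00 Y0.00
G1 X13.60 Y0.00
G1 X13.60 Y19.84
G1 X0.00 Y19.84
G1 X0.00 Y0.00
; layer 3
G0 Z2.69
G0 X0.00 Y0.00
G1 X13.60 Y0.00
G1 X13.60 Y15.87
G1 X0.00 Y15.87
G1 X0.00 Y0.00
; layer 4
G0 Z3.59
G0 X0.00 Y0.00
G1 X13.60 Y0.00
G1 X13.60 Y11.91
G1 X0.00 Y11.91
G1 X0.00 Y0.00
; layer 5
G0 Z4.49
G0 X0.00 Y0.00
G1 X13.60 Y0.00
G1 X13.60 Y7.94
G1 X0.00 Y7.94
G1 X0.00 Y0.00
; layer 6
G0 Z5.38
G0 X0.00 Y0.00
G1 X13.60 Y0.00
G1 X13.60 Y3.97
G1 X0.00 Y3.97
G1 X0.00 Y0.00
M2 ; end

The solid is a wedge (ramp): 13.6 × 27.8 mm base, rising to 6.28 mm along the y=0 edge and sloping linearly to z=0 at y=27.8. Slicing at Δz = 0.90 mm — 7 equal slices spanning the solid's height, so layer i sits at z = i·h/7 — gives 6 non-empty perimeters. Each is a 4-segment closed polygon; G0 lifts to the layer z and rapids to the start vertex, then G1 traces the edges. The cross-section shrinks linearly with z (the slice at the apex is degenerate and omitted).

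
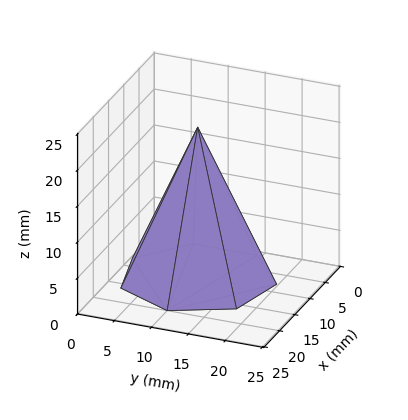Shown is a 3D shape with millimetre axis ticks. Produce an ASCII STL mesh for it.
Reading the render: the shape is a regular 7-sided pyramid, base circumscribed radius ≈ 10 mm, apex at z ≈ 21 mm (dimensions read to the nearest mm from the axis ticks). For the STL, each face is triangulated and given an outward normal.

solid part
  facet normal 0.0000 0.0000 -1.0000
    outer loop
      vertex 7.77 19.75 0.00
      vertex 16.23 17.82 0.00
      vertex 20.00 10.00 0.00
    endloop
  endfacet
  facet normal 0.0000 0.0000 -1.0000
    outer loop
      vertex 0.99 14.34 0.00
      vertex 7.77 19.75 0.00
      vertex 20.00 10.00 0.00
    endloop
  endfacet
  facet normal 0.0000 0.0000 -1.0000
    outer loop
      vertex 0.99 5.66 0.00
      vertex 0.99 14.34 0.00
      vertex 20.00 10.00 0.00
    endloop
  endfacet
  facet normal 0.0000 0.0000 -1.0000
    outer loop
      vertex 7.77 0.25 0.00
      vertex 0.99 5.66 0.00
      vertex 20.00 10.00 0.00
    endloop
  endfacet
  facet normal 0.0000 0.0000 -1.0000
    outer loop
      vertex 16.23 2.18 0.00
      vertex 7.77 0.25 0.00
      vertex 20.00 10.00 0.00
    endloop
  endfacet
  facet normal 0.8278 0.3991 0.3942
    outer loop
      vertex 20.00 10.00 0.00
      vertex 16.23 17.82 0.00
      vertex 10.00 10.00 21.00
    endloop
  endfacet
  facet normal 0.2044 0.8960 0.3943
    outer loop
      vertex 16.23 17.82 0.00
      vertex 7.77 19.75 0.00
      vertex 10.00 10.00 21.00
    endloop
  endfacet
  facet normal -0.5732 0.7183 0.3944
    outer loop
      vertex 7.77 19.75 0.00
      vertex 0.99 14.34 0.00
      vertex 10.00 10.00 21.00
    endloop
  endfacet
  facet normal -0.9190 0.0000 0.3943
    outer loop
      vertex 0.99 14.34 0.00
      vertex 0.99 5.66 0.00
      vertex 10.00 10.00 21.00
    endloop
  endfacet
  facet normal -0.5732 -0.7183 0.3944
    outer loop
      vertex 0.99 5.66 0.00
      vertex 7.77 0.25 0.00
      vertex 10.00 10.00 21.00
    endloop
  endfacet
  facet normal 0.2044 -0.8960 0.3943
    outer loop
      vertex 7.77 0.25 0.00
      vertex 16.23 2.18 0.00
      vertex 10.00 10.00 21.00
    endloop
  endfacet
  facet normal 0.8278 -0.3991 0.3942
    outer loop
      vertex 16.23 2.18 0.00
      vertex 20.00 10.00 0.00
      vertex 10.00 10.00 21.00
    endloop
  endfacet
endsolid part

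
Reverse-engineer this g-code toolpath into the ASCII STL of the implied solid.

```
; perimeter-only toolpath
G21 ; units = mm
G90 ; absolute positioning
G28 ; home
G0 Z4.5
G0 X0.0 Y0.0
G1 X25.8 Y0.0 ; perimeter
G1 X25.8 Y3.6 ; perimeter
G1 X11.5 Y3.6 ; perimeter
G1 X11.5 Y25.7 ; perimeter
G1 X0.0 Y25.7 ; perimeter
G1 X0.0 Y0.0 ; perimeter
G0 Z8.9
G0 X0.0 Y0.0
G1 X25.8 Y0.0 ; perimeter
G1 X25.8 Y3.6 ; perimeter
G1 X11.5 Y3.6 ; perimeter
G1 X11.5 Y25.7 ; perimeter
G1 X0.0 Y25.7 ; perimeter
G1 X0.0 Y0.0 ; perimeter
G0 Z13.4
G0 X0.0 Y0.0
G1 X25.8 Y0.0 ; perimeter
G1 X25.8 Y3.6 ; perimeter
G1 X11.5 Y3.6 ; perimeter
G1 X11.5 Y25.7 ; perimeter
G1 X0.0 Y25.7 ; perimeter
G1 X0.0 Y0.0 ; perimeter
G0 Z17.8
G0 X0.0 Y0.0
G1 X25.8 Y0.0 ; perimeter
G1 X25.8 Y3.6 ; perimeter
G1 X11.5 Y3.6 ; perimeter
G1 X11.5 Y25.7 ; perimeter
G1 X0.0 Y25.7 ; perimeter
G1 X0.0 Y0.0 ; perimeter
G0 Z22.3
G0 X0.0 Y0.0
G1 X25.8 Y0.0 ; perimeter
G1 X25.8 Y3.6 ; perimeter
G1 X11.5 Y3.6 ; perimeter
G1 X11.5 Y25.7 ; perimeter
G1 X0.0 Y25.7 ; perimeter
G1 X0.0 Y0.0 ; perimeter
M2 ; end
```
solid part
  facet normal 0.0000 0.0000 -1.0000
    outer loop
      vertex 25.8 3.6 0.0
      vertex 25.8 0.0 0.0
      vertex 0.0 0.0 0.0
    endloop
  endfacet
  facet normal 0.0000 0.0000 -1.0000
    outer loop
      vertex 11.5 3.6 0.0
      vertex 25.8 3.6 0.0
      vertex 0.0 0.0 0.0
    endloop
  endfacet
  facet normal 0.0000 0.0000 -1.0000
    outer loop
      vertex 11.5 25.7 0.0
      vertex 11.5 3.6 0.0
      vertex 0.0 0.0 0.0
    endloop
  endfacet
  facet normal 0.0000 0.0000 -1.0000
    outer loop
      vertex 0.0 25.7 0.0
      vertex 11.5 25.7 0.0
      vertex 0.0 0.0 0.0
    endloop
  endfacet
  facet normal 0.0000 0.0000 1.0000
    outer loop
      vertex 0.0 0.0 22.3
      vertex 25.8 0.0 22.3
      vertex 25.8 3.6 22.3
    endloop
  endfacet
  facet normal 0.0000 0.0000 1.0000
    outer loop
      vertex 0.0 0.0 22.3
      vertex 25.8 3.6 22.3
      vertex 11.5 3.6 22.3
    endloop
  endfacet
  facet normal 0.0000 0.0000 1.0000
    outer loop
      vertex 0.0 0.0 22.3
      vertex 11.5 3.6 22.3
      vertex 11.5 25.7 22.3
    endloop
  endfacet
  facet normal 0.0000 0.0000 1.0000
    outer loop
      vertex 0.0 0.0 22.3
      vertex 11.5 25.7 22.3
      vertex 0.0 25.7 22.3
    endloop
  endfacet
  facet normal 0.0000 -1.0000 0.0000
    outer loop
      vertex 0.0 0.0 0.0
      vertex 25.8 0.0 0.0
      vertex 25.8 0.0 22.3
    endloop
  endfacet
  facet normal 0.0000 -1.0000 0.0000
    outer loop
      vertex 0.0 0.0 0.0
      vertex 25.8 0.0 22.3
      vertex 0.0 0.0 22.3
    endloop
  endfacet
  facet normal 1.0000 0.0000 0.0000
    outer loop
      vertex 25.8 0.0 0.0
      vertex 25.8 3.6 0.0
      vertex 25.8 3.6 22.3
    endloop
  endfacet
  facet normal 1.0000 0.0000 0.0000
    outer loop
      vertex 25.8 0.0 0.0
      vertex 25.8 3.6 22.3
      vertex 25.8 0.0 22.3
    endloop
  endfacet
  facet normal 0.0000 1.0000 0.0000
    outer loop
      vertex 25.8 3.6 0.0
      vertex 11.5 3.6 0.0
      vertex 11.5 3.6 22.3
    endloop
  endfacet
  facet normal 0.0000 1.0000 0.0000
    outer loop
      vertex 25.8 3.6 0.0
      vertex 11.5 3.6 22.3
      vertex 25.8 3.6 22.3
    endloop
  endfacet
  facet normal 1.0000 0.0000 0.0000
    outer loop
      vertex 11.5 3.6 0.0
      vertex 11.5 25.7 0.0
      vertex 11.5 25.7 22.3
    endloop
  endfacet
  facet normal 1.0000 0.0000 0.0000
    outer loop
      vertex 11.5 3.6 0.0
      vertex 11.5 25.7 22.3
      vertex 11.5 3.6 22.3
    endloop
  endfacet
  facet normal 0.0000 1.0000 0.0000
    outer loop
      vertex 11.5 25.7 0.0
      vertex 0.0 25.7 0.0
      vertex 0.0 25.7 22.3
    endloop
  endfacet
  facet normal 0.0000 1.0000 0.0000
    outer loop
      vertex 11.5 25.7 0.0
      vertex 0.0 25.7 22.3
      vertex 11.5 25.7 22.3
    endloop
  endfacet
  facet normal -1.0000 0.0000 0.0000
    outer loop
      vertex 0.0 25.7 0.0
      vertex 0.0 0.0 0.0
      vertex 0.0 0.0 22.3
    endloop
  endfacet
  facet normal -1.0000 0.0000 0.0000
    outer loop
      vertex 0.0 25.7 0.0
      vertex 0.0 0.0 22.3
      vertex 0.0 25.7 22.3
    endloop
  endfacet
endsolid part

The G0 Z moves step by Δz≈4.5 mm. Every layer's G1 loop is the same polygon, so the solid is a straight extrusion of it from z=0 to z≈22.3. Closing with flat bottom and top caps and triangulating gives 20 facets — an L-shaped prism: outer 25.8 × 25.7 mm, arm thicknesses ≈ 3.6 mm (horizontal) and 11.5 mm (vertical), extruded 22.3 mm in z.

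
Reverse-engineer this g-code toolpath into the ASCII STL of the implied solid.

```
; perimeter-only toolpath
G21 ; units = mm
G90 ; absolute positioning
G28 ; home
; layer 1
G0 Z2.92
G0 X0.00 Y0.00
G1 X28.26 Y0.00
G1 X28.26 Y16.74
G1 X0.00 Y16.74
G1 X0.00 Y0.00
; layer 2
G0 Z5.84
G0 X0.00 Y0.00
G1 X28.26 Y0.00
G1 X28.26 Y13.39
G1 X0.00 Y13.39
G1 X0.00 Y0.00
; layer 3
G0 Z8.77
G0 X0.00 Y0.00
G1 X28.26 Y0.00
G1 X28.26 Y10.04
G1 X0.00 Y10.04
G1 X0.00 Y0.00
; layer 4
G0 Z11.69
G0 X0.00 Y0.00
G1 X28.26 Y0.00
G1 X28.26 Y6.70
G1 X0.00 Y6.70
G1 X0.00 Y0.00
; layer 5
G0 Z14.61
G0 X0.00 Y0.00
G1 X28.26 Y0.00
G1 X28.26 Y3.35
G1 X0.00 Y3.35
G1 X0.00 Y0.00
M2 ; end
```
solid part
  facet normal 0.0000 0.0000 -1.0000
    outer loop
      vertex 28.26 20.09 0.00
      vertex 28.26 0.00 0.00
      vertex 0.00 0.00 0.00
    endloop
  endfacet
  facet normal 0.0000 0.0000 -1.0000
    outer loop
      vertex 0.00 20.09 0.00
      vertex 28.26 20.09 0.00
      vertex 0.00 0.00 0.00
    endloop
  endfacet
  facet normal 0.0000 -1.0000 0.0000
    outer loop
      vertex 0.00 0.00 0.00
      vertex 28.26 0.00 0.00
      vertex 28.26 0.00 17.53
    endloop
  endfacet
  facet normal 0.0000 -1.0000 0.0000
    outer loop
      vertex 0.00 0.00 0.00
      vertex 28.26 0.00 17.53
      vertex 0.00 0.00 17.53
    endloop
  endfacet
  facet normal 0.0000 0.6575 0.7535
    outer loop
      vertex 0.00 0.00 17.53
      vertex 28.26 0.00 17.53
      vertex 28.26 20.09 0.00
    endloop
  endfacet
  facet normal 0.0000 0.6575 0.7535
    outer loop
      vertex 0.00 0.00 17.53
      vertex 28.26 20.09 0.00
      vertex 0.00 20.09 0.00
    endloop
  endfacet
  facet normal -1.0000 0.0000 0.0000
    outer loop
      vertex 0.00 0.00 17.53
      vertex 0.00 20.09 0.00
      vertex 0.00 0.00 0.00
    endloop
  endfacet
  facet normal 1.0000 0.0000 0.0000
    outer loop
      vertex 28.26 0.00 0.00
      vertex 28.26 20.09 0.00
      vertex 28.26 0.00 17.53
    endloop
  endfacet
endsolid part

The G0 Z moves step by Δz≈2.92 mm. The G1 loops shrink linearly with z, so the solid tapers from its base footprint up to z≈17.5. Closing with a flat bottom cap and the tapered top and triangulating gives 8 facets — a wedge (ramp): 28.3 × 20.1 mm base, rising to 17.5 mm along the y=0 edge and sloping linearly to z=0 at y=20.1.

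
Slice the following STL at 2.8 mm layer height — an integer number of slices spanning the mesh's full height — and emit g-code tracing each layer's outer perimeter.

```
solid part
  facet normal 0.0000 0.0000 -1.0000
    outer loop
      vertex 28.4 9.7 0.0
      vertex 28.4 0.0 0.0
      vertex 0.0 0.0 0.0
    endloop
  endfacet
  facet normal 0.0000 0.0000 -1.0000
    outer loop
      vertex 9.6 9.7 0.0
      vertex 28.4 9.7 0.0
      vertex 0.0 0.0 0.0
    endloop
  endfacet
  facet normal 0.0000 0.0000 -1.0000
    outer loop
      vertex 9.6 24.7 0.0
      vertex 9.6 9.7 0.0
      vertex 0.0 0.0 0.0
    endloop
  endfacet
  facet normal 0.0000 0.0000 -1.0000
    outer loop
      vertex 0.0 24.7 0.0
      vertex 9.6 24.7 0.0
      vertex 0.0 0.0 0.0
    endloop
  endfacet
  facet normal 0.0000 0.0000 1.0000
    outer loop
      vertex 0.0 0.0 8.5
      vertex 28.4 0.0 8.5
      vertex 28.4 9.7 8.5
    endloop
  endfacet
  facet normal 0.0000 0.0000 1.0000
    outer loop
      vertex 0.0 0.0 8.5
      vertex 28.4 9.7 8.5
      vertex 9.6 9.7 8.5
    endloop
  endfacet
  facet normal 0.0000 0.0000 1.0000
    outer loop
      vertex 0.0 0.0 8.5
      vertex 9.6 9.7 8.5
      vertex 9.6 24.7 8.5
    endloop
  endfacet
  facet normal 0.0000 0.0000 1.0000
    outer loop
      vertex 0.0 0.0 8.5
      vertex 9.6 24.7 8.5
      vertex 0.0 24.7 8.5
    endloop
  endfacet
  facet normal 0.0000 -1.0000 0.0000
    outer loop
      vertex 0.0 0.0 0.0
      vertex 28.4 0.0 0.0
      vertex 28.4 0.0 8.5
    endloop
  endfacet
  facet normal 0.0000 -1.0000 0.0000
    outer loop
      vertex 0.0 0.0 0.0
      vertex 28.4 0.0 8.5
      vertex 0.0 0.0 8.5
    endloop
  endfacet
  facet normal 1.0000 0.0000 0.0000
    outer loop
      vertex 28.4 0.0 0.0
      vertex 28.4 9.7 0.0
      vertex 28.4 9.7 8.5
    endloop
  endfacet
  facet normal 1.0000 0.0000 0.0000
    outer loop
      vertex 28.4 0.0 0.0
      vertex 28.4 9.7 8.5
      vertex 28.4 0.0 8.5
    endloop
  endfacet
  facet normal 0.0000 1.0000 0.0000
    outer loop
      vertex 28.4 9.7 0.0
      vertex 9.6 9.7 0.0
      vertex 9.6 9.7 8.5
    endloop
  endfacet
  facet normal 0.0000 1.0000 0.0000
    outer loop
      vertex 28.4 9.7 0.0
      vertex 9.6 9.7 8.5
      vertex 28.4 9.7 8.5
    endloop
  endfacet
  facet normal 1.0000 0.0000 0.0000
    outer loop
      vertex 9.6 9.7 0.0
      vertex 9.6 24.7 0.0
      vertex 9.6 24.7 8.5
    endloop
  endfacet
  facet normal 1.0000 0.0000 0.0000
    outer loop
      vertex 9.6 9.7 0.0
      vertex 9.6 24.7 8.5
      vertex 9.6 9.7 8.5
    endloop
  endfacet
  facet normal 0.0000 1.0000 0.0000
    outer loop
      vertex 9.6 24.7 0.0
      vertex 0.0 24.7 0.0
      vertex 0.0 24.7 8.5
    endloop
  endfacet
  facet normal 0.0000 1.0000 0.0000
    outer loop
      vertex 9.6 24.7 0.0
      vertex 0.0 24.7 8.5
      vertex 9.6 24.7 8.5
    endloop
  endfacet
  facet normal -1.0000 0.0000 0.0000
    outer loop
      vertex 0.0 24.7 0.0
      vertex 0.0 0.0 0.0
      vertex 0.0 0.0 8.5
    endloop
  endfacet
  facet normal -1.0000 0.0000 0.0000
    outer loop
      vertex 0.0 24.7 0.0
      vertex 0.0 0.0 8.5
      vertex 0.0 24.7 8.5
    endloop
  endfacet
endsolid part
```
; perimeter-only toolpath
G21 ; units = mm
G90 ; absolute positioning
G28 ; home
; layer 1
G0 Z2.8
G0 X0.0 Y0.0
G1 X28.4 Y0.0
G1 X28.4 Y9.7
G1 X9.6 Y9.7
G1 X9.6 Y24.7
G1 X0.0 Y24.7
G1 X0.0 Y0.0
; layer 2
G0 Z5.7
G0 X0.0 Y0.0
G1 X28.4 Y0.0
G1 X28.4 Y9.7
G1 X9.6 Y9.7
G1 X9.6 Y24.7
G1 X0.0 Y24.7
G1 X0.0 Y0.0
; layer 3
G0 Z8.5
G0 X0.0 Y0.0
G1 X28.4 Y0.0
G1 X28.4 Y9.7
G1 X9.6 Y9.7
G1 X9.6 Y24.7
G1 X0.0 Y24.7
G1 X0.0 Y0.0
M2 ; end

The solid is an L-shaped prism: outer 28.4 × 24.7 mm, arm thicknesses ≈ 9.7 mm (horizontal) and 9.6 mm (vertical), extruded 8.5 mm in z. Slicing at Δz = 2.8 mm — 3 equal slices spanning the solid's height, so layer i sits at z = i·h/3 — gives 3 non-empty perimeters. Each is a 6-segment closed polygon; G0 lifts to the layer z and rapids to the start vertex, then G1 traces the edges.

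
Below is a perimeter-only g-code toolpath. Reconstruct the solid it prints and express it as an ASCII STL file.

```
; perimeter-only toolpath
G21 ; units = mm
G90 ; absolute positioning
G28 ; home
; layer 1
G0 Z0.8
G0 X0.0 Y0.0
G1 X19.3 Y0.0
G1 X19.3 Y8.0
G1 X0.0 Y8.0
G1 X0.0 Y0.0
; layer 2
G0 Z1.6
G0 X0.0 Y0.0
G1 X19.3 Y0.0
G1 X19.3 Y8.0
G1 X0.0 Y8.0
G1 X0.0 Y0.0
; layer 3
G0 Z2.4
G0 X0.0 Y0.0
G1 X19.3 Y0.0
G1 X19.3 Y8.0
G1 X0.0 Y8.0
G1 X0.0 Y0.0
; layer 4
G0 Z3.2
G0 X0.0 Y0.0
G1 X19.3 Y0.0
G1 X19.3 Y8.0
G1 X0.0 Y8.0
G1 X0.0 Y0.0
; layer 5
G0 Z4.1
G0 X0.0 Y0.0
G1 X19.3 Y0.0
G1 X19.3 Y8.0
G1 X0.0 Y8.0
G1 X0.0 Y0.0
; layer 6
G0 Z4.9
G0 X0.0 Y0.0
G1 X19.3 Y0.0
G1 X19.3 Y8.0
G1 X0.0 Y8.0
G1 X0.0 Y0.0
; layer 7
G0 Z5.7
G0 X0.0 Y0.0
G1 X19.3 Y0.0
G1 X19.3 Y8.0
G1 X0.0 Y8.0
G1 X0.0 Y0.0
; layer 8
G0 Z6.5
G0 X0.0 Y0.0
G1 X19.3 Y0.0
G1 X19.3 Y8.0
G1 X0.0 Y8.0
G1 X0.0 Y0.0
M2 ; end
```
solid part
  facet normal 0.0000 0.0000 -1.0000
    outer loop
      vertex 19.3 8.0 0.0
      vertex 19.3 0.0 0.0
      vertex 0.0 0.0 0.0
    endloop
  endfacet
  facet normal 0.0000 0.0000 -1.0000
    outer loop
      vertex 0.0 8.0 0.0
      vertex 19.3 8.0 0.0
      vertex 0.0 0.0 0.0
    endloop
  endfacet
  facet normal 0.0000 0.0000 1.0000
    outer loop
      vertex 0.0 0.0 6.5
      vertex 19.3 0.0 6.5
      vertex 19.3 8.0 6.5
    endloop
  endfacet
  facet normal 0.0000 0.0000 1.0000
    outer loop
      vertex 0.0 0.0 6.5
      vertex 19.3 8.0 6.5
      vertex 0.0 8.0 6.5
    endloop
  endfacet
  facet normal 0.0000 -1.0000 0.0000
    outer loop
      vertex 0.0 0.0 0.0
      vertex 19.3 0.0 0.0
      vertex 19.3 0.0 6.5
    endloop
  endfacet
  facet normal 0.0000 -1.0000 0.0000
    outer loop
      vertex 0.0 0.0 0.0
      vertex 19.3 0.0 6.5
      vertex 0.0 0.0 6.5
    endloop
  endfacet
  facet normal 0.0000 1.0000 0.0000
    outer loop
      vertex 19.3 8.0 6.5
      vertex 19.3 8.0 0.0
      vertex 0.0 8.0 0.0
    endloop
  endfacet
  facet normal 0.0000 1.0000 0.0000
    outer loop
      vertex 0.0 8.0 6.5
      vertex 19.3 8.0 6.5
      vertex 0.0 8.0 0.0
    endloop
  endfacet
  facet normal -1.0000 0.0000 0.0000
    outer loop
      vertex 0.0 8.0 6.5
      vertex 0.0 8.0 0.0
      vertex 0.0 0.0 0.0
    endloop
  endfacet
  facet normal -1.0000 0.0000 0.0000
    outer loop
      vertex 0.0 0.0 6.5
      vertex 0.0 8.0 6.5
      vertex 0.0 0.0 0.0
    endloop
  endfacet
  facet normal 1.0000 0.0000 0.0000
    outer loop
      vertex 19.3 0.0 0.0
      vertex 19.3 8.0 0.0
      vertex 19.3 8.0 6.5
    endloop
  endfacet
  facet normal 1.0000 0.0000 0.0000
    outer loop
      vertex 19.3 0.0 0.0
      vertex 19.3 8.0 6.5
      vertex 19.3 0.0 6.5
    endloop
  endfacet
endsolid part

The G0 Z moves step by Δz≈0.8 mm. Every layer's G1 loop is the same polygon, so the solid is a straight extrusion of it from z=0 to z≈6.5. Closing with flat bottom and top caps and triangulating gives 12 facets — a rectangular box, roughly 19.3 × 8 mm footprint and 6.5 mm tall.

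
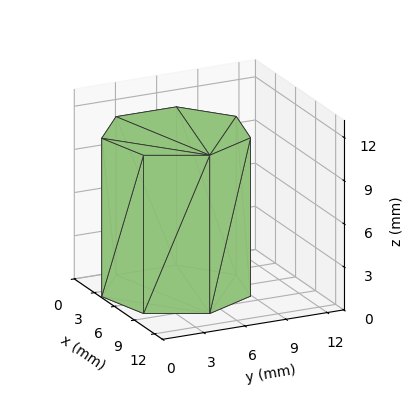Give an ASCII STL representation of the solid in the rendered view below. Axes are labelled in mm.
Reading the render: the shape is a regular 7-sided prism (a cylinder approximated with 7 flat sides), circumscribed radius ≈ 5 mm, height ≈ 11 mm (dimensions read to the nearest mm from the axis ticks). For the STL, each face is triangulated and given an outward normal.

solid part
  facet normal 0.0000 0.0000 -1.0000
    outer loop
      vertex 3.9 9.9 0.0
      vertex 8.1 8.9 0.0
      vertex 10.0 5.0 0.0
    endloop
  endfacet
  facet normal 0.0000 0.0000 -1.0000
    outer loop
      vertex 0.5 7.2 0.0
      vertex 3.9 9.9 0.0
      vertex 10.0 5.0 0.0
    endloop
  endfacet
  facet normal 0.0000 0.0000 -1.0000
    outer loop
      vertex 0.5 2.8 0.0
      vertex 0.5 7.2 0.0
      vertex 10.0 5.0 0.0
    endloop
  endfacet
  facet normal 0.0000 0.0000 -1.0000
    outer loop
      vertex 3.9 0.1 0.0
      vertex 0.5 2.8 0.0
      vertex 10.0 5.0 0.0
    endloop
  endfacet
  facet normal 0.0000 0.0000 -1.0000
    outer loop
      vertex 8.1 1.1 0.0
      vertex 3.9 0.1 0.0
      vertex 10.0 5.0 0.0
    endloop
  endfacet
  facet normal 0.0000 0.0000 1.0000
    outer loop
      vertex 10.0 5.0 11.0
      vertex 8.1 8.9 11.0
      vertex 3.9 9.9 11.0
    endloop
  endfacet
  facet normal 0.0000 0.0000 1.0000
    outer loop
      vertex 10.0 5.0 11.0
      vertex 3.9 9.9 11.0
      vertex 0.5 7.2 11.0
    endloop
  endfacet
  facet normal 0.0000 0.0000 1.0000
    outer loop
      vertex 10.0 5.0 11.0
      vertex 0.5 7.2 11.0
      vertex 0.5 2.8 11.0
    endloop
  endfacet
  facet normal 0.0000 0.0000 1.0000
    outer loop
      vertex 10.0 5.0 11.0
      vertex 0.5 2.8 11.0
      vertex 3.9 0.1 11.0
    endloop
  endfacet
  facet normal 0.0000 0.0000 1.0000
    outer loop
      vertex 10.0 5.0 11.0
      vertex 3.9 0.1 11.0
      vertex 8.1 1.1 11.0
    endloop
  endfacet
  facet normal 0.8990 0.4380 0.0000
    outer loop
      vertex 10.0 5.0 0.0
      vertex 8.1 8.9 0.0
      vertex 8.1 8.9 11.0
    endloop
  endfacet
  facet normal 0.8990 0.4380 0.0000
    outer loop
      vertex 10.0 5.0 0.0
      vertex 8.1 8.9 11.0
      vertex 10.0 5.0 11.0
    endloop
  endfacet
  facet normal 0.2316 0.9728 0.0000
    outer loop
      vertex 8.1 8.9 0.0
      vertex 3.9 9.9 0.0
      vertex 3.9 9.9 11.0
    endloop
  endfacet
  facet normal 0.2316 0.9728 0.0000
    outer loop
      vertex 8.1 8.9 0.0
      vertex 3.9 9.9 11.0
      vertex 8.1 8.9 11.0
    endloop
  endfacet
  facet normal -0.6219 0.7831 0.0000
    outer loop
      vertex 3.9 9.9 0.0
      vertex 0.5 7.2 0.0
      vertex 0.5 7.2 11.0
    endloop
  endfacet
  facet normal -0.6219 0.7831 0.0000
    outer loop
      vertex 3.9 9.9 0.0
      vertex 0.5 7.2 11.0
      vertex 3.9 9.9 11.0
    endloop
  endfacet
  facet normal -1.0000 0.0000 0.0000
    outer loop
      vertex 0.5 7.2 0.0
      vertex 0.5 2.8 0.0
      vertex 0.5 2.8 11.0
    endloop
  endfacet
  facet normal -1.0000 0.0000 0.0000
    outer loop
      vertex 0.5 7.2 0.0
      vertex 0.5 2.8 11.0
      vertex 0.5 7.2 11.0
    endloop
  endfacet
  facet normal -0.6219 -0.7831 0.0000
    outer loop
      vertex 0.5 2.8 0.0
      vertex 3.9 0.1 0.0
      vertex 3.9 0.1 11.0
    endloop
  endfacet
  facet normal -0.6219 -0.7831 0.0000
    outer loop
      vertex 0.5 2.8 0.0
      vertex 3.9 0.1 11.0
      vertex 0.5 2.8 11.0
    endloop
  endfacet
  facet normal 0.2316 -0.9728 0.0000
    outer loop
      vertex 3.9 0.1 0.0
      vertex 8.1 1.1 0.0
      vertex 8.1 1.1 11.0
    endloop
  endfacet
  facet normal 0.2316 -0.9728 0.0000
    outer loop
      vertex 3.9 0.1 0.0
      vertex 8.1 1.1 11.0
      vertex 3.9 0.1 11.0
    endloop
  endfacet
  facet normal 0.8990 -0.4380 0.0000
    outer loop
      vertex 8.1 1.1 0.0
      vertex 10.0 5.0 0.0
      vertex 10.0 5.0 11.0
    endloop
  endfacet
  facet normal 0.8990 -0.4380 0.0000
    outer loop
      vertex 8.1 1.1 0.0
      vertex 10.0 5.0 11.0
      vertex 8.1 1.1 11.0
    endloop
  endfacet
endsolid part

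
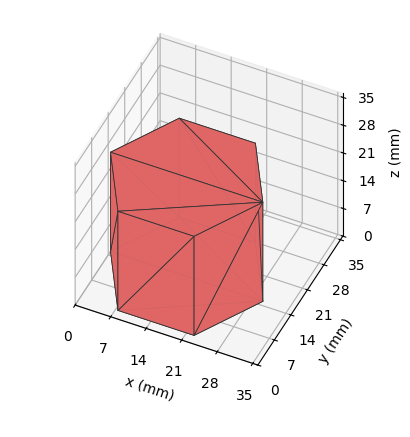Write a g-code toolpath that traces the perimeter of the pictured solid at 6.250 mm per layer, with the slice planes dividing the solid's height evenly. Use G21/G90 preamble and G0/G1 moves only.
Reading the render: the shape is a regular 6-sided prism (a cylinder approximated with 6 flat sides), circumscribed radius ≈ 15 mm, height ≈ 25 mm (dimensions read to the nearest mm from the axis ticks). For the g-code, the solid's height is divided into equal slices at the stated Δz and each level perimeter traced with G1 moves after a G0 lift.

; perimeter-only toolpath
G21 ; units = mm
G90 ; absolute positioning
G28 ; home
; layer 1
G0 Z6.250
G0 X30.000 Y15.000
G1 X22.500 Y27.990
G1 X7.500 Y27.990
G1 X0.000 Y15.000
G1 X7.500 Y2.010
G1 X22.500 Y2.010
G1 X30.000 Y15.000
; layer 2
G0 Z12.500
G0 X30.000 Y15.000
G1 X22.500 Y27.990
G1 X7.500 Y27.990
G1 X0.000 Y15.000
G1 X7.500 Y2.010
G1 X22.500 Y2.010
G1 X30.000 Y15.000
; layer 3
G0 Z18.750
G0 X30.000 Y15.000
G1 X22.500 Y27.990
G1 X7.500 Y27.990
G1 X0.000 Y15.000
G1 X7.500 Y2.010
G1 X22.500 Y2.010
G1 X30.000 Y15.000
; layer 4
G0 Z25.000
G0 X30.000 Y15.000
G1 X22.500 Y27.990
G1 X7.500 Y27.990
G1 X0.000 Y15.000
G1 X7.500 Y2.010
G1 X22.500 Y2.010
G1 X30.000 Y15.000
M2 ; end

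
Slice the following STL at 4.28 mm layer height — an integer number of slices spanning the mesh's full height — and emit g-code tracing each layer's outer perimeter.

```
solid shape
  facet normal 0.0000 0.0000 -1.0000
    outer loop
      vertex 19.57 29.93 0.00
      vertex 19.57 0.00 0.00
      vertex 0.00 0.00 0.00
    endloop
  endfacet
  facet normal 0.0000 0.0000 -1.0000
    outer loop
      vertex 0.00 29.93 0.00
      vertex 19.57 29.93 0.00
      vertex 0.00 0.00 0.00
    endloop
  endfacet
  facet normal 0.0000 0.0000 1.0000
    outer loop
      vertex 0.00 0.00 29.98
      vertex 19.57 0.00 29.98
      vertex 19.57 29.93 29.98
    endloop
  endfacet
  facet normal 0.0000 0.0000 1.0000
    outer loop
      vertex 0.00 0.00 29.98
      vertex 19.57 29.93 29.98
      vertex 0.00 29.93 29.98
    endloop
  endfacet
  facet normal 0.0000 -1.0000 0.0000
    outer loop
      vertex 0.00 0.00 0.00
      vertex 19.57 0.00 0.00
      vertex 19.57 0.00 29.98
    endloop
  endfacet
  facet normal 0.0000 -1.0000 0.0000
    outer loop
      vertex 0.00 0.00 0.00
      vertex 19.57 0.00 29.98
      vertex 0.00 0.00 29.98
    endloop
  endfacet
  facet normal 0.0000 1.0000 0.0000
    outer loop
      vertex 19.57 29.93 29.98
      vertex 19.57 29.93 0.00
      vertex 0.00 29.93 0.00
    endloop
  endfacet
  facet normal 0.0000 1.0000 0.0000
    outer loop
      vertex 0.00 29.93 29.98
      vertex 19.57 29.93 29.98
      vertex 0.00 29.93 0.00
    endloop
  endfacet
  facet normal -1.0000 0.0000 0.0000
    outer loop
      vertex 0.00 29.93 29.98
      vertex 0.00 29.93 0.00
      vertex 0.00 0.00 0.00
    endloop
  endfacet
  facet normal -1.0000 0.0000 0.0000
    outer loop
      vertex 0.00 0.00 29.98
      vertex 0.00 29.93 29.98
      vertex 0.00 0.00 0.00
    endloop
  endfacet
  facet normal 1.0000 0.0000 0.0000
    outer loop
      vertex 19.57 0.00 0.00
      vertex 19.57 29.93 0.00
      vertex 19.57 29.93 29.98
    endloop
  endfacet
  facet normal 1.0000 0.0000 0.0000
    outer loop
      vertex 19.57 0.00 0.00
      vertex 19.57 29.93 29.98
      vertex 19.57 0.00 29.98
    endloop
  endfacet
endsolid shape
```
; perimeter-only toolpath
G21 ; units = mm
G90 ; absolute positioning
G28 ; home
; layer 1
G0 Z4.28
G0 X0.00 Y0.00
G1 X19.57 Y0.00
G1 X19.57 Y29.93
G1 X0.00 Y29.93
G1 X0.00 Y0.00
; layer 2
G0 Z8.57
G0 X0.00 Y0.00
G1 X19.57 Y0.00
G1 X19.57 Y29.93
G1 X0.00 Y29.93
G1 X0.00 Y0.00
; layer 3
G0 Z12.85
G0 X0.00 Y0.00
G1 X19.57 Y0.00
G1 X19.57 Y29.93
G1 X0.00 Y29.93
G1 X0.00 Y0.00
; layer 4
G0 Z17.13
G0 X0.00 Y0.00
G1 X19.57 Y0.00
G1 X19.57 Y29.93
G1 X0.00 Y29.93
G1 X0.00 Y0.00
; layer 5
G0 Z21.41
G0 X0.00 Y0.00
G1 X19.57 Y0.00
G1 X19.57 Y29.93
G1 X0.00 Y29.93
G1 X0.00 Y0.00
; layer 6
G0 Z25.70
G0 X0.00 Y0.00
G1 X19.57 Y0.00
G1 X19.57 Y29.93
G1 X0.00 Y29.93
G1 X0.00 Y0.00
; layer 7
G0 Z29.98
G0 X0.00 Y0.00
G1 X19.57 Y0.00
G1 X19.57 Y29.93
G1 X0.00 Y29.93
G1 X0.00 Y0.00
M2 ; end

The solid is a rectangular box, roughly 19.6 × 29.9 mm footprint and 30 mm tall. Slicing at Δz = 4.28 mm — 7 equal slices spanning the solid's height, so layer i sits at z = i·h/7 — gives 7 non-empty perimeters. Each is a 4-segment closed polygon; G0 lifts to the layer z and rapids to the start vertex, then G1 traces the edges.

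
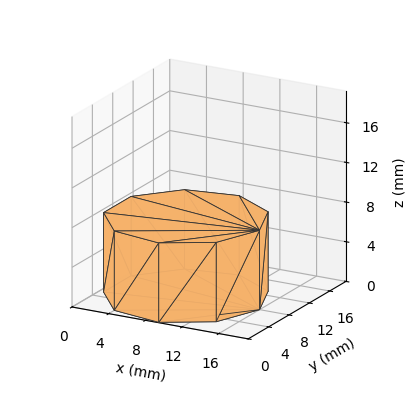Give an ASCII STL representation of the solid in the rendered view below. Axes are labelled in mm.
Reading the render: the shape is a regular 9-sided prism (a cylinder approximated with 9 flat sides), circumscribed radius ≈ 8 mm, height ≈ 8 mm (dimensions read to the nearest mm from the axis ticks). For the STL, each face is triangulated and given an outward normal.

solid part
  facet normal 0.0000 0.0000 -1.0000
    outer loop
      vertex 9.4 15.9 0.0
      vertex 14.1 13.1 0.0
      vertex 16.0 8.0 0.0
    endloop
  endfacet
  facet normal 0.0000 0.0000 -1.0000
    outer loop
      vertex 4.0 14.9 0.0
      vertex 9.4 15.9 0.0
      vertex 16.0 8.0 0.0
    endloop
  endfacet
  facet normal 0.0000 0.0000 -1.0000
    outer loop
      vertex 0.5 10.7 0.0
      vertex 4.0 14.9 0.0
      vertex 16.0 8.0 0.0
    endloop
  endfacet
  facet normal 0.0000 0.0000 -1.0000
    outer loop
      vertex 0.5 5.3 0.0
      vertex 0.5 10.7 0.0
      vertex 16.0 8.0 0.0
    endloop
  endfacet
  facet normal 0.0000 0.0000 -1.0000
    outer loop
      vertex 4.0 1.1 0.0
      vertex 0.5 5.3 0.0
      vertex 16.0 8.0 0.0
    endloop
  endfacet
  facet normal 0.0000 0.0000 -1.0000
    outer loop
      vertex 9.4 0.1 0.0
      vertex 4.0 1.1 0.0
      vertex 16.0 8.0 0.0
    endloop
  endfacet
  facet normal 0.0000 0.0000 -1.0000
    outer loop
      vertex 14.1 2.9 0.0
      vertex 9.4 0.1 0.0
      vertex 16.0 8.0 0.0
    endloop
  endfacet
  facet normal 0.0000 0.0000 1.0000
    outer loop
      vertex 16.0 8.0 8.0
      vertex 14.1 13.1 8.0
      vertex 9.4 15.9 8.0
    endloop
  endfacet
  facet normal 0.0000 0.0000 1.0000
    outer loop
      vertex 16.0 8.0 8.0
      vertex 9.4 15.9 8.0
      vertex 4.0 14.9 8.0
    endloop
  endfacet
  facet normal 0.0000 0.0000 1.0000
    outer loop
      vertex 16.0 8.0 8.0
      vertex 4.0 14.9 8.0
      vertex 0.5 10.7 8.0
    endloop
  endfacet
  facet normal 0.0000 0.0000 1.0000
    outer loop
      vertex 16.0 8.0 8.0
      vertex 0.5 10.7 8.0
      vertex 0.5 5.3 8.0
    endloop
  endfacet
  facet normal 0.0000 0.0000 1.0000
    outer loop
      vertex 16.0 8.0 8.0
      vertex 0.5 5.3 8.0
      vertex 4.0 1.1 8.0
    endloop
  endfacet
  facet normal 0.0000 0.0000 1.0000
    outer loop
      vertex 16.0 8.0 8.0
      vertex 4.0 1.1 8.0
      vertex 9.4 0.1 8.0
    endloop
  endfacet
  facet normal 0.0000 0.0000 1.0000
    outer loop
      vertex 16.0 8.0 8.0
      vertex 9.4 0.1 8.0
      vertex 14.1 2.9 8.0
    endloop
  endfacet
  facet normal 0.9371 0.3491 0.0000
    outer loop
      vertex 16.0 8.0 0.0
      vertex 14.1 13.1 0.0
      vertex 14.1 13.1 8.0
    endloop
  endfacet
  facet normal 0.9371 0.3491 0.0000
    outer loop
      vertex 16.0 8.0 0.0
      vertex 14.1 13.1 8.0
      vertex 16.0 8.0 8.0
    endloop
  endfacet
  facet normal 0.5118 0.8591 0.0000
    outer loop
      vertex 14.1 13.1 0.0
      vertex 9.4 15.9 0.0
      vertex 9.4 15.9 8.0
    endloop
  endfacet
  facet normal 0.5118 0.8591 0.0000
    outer loop
      vertex 14.1 13.1 0.0
      vertex 9.4 15.9 8.0
      vertex 14.1 13.1 8.0
    endloop
  endfacet
  facet normal -0.1821 0.9833 0.0000
    outer loop
      vertex 9.4 15.9 0.0
      vertex 4.0 14.9 0.0
      vertex 4.0 14.9 8.0
    endloop
  endfacet
  facet normal -0.1821 0.9833 0.0000
    outer loop
      vertex 9.4 15.9 0.0
      vertex 4.0 14.9 8.0
      vertex 9.4 15.9 8.0
    endloop
  endfacet
  facet normal -0.7682 0.6402 0.0000
    outer loop
      vertex 4.0 14.9 0.0
      vertex 0.5 10.7 0.0
      vertex 0.5 10.7 8.0
    endloop
  endfacet
  facet normal -0.7682 0.6402 0.0000
    outer loop
      vertex 4.0 14.9 0.0
      vertex 0.5 10.7 8.0
      vertex 4.0 14.9 8.0
    endloop
  endfacet
  facet normal -1.0000 0.0000 0.0000
    outer loop
      vertex 0.5 10.7 0.0
      vertex 0.5 5.3 0.0
      vertex 0.5 5.3 8.0
    endloop
  endfacet
  facet normal -1.0000 0.0000 0.0000
    outer loop
      vertex 0.5 10.7 0.0
      vertex 0.5 5.3 8.0
      vertex 0.5 10.7 8.0
    endloop
  endfacet
  facet normal -0.7682 -0.6402 0.0000
    outer loop
      vertex 0.5 5.3 0.0
      vertex 4.0 1.1 0.0
      vertex 4.0 1.1 8.0
    endloop
  endfacet
  facet normal -0.7682 -0.6402 0.0000
    outer loop
      vertex 0.5 5.3 0.0
      vertex 4.0 1.1 8.0
      vertex 0.5 5.3 8.0
    endloop
  endfacet
  facet normal -0.1821 -0.9833 0.0000
    outer loop
      vertex 4.0 1.1 0.0
      vertex 9.4 0.1 0.0
      vertex 9.4 0.1 8.0
    endloop
  endfacet
  facet normal -0.1821 -0.9833 0.0000
    outer loop
      vertex 4.0 1.1 0.0
      vertex 9.4 0.1 8.0
      vertex 4.0 1.1 8.0
    endloop
  endfacet
  facet normal 0.5118 -0.8591 0.0000
    outer loop
      vertex 9.4 0.1 0.0
      vertex 14.1 2.9 0.0
      vertex 14.1 2.9 8.0
    endloop
  endfacet
  facet normal 0.5118 -0.8591 0.0000
    outer loop
      vertex 9.4 0.1 0.0
      vertex 14.1 2.9 8.0
      vertex 9.4 0.1 8.0
    endloop
  endfacet
  facet normal 0.9371 -0.3491 0.0000
    outer loop
      vertex 14.1 2.9 0.0
      vertex 16.0 8.0 0.0
      vertex 16.0 8.0 8.0
    endloop
  endfacet
  facet normal 0.9371 -0.3491 0.0000
    outer loop
      vertex 14.1 2.9 0.0
      vertex 16.0 8.0 8.0
      vertex 14.1 2.9 8.0
    endloop
  endfacet
endsolid part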